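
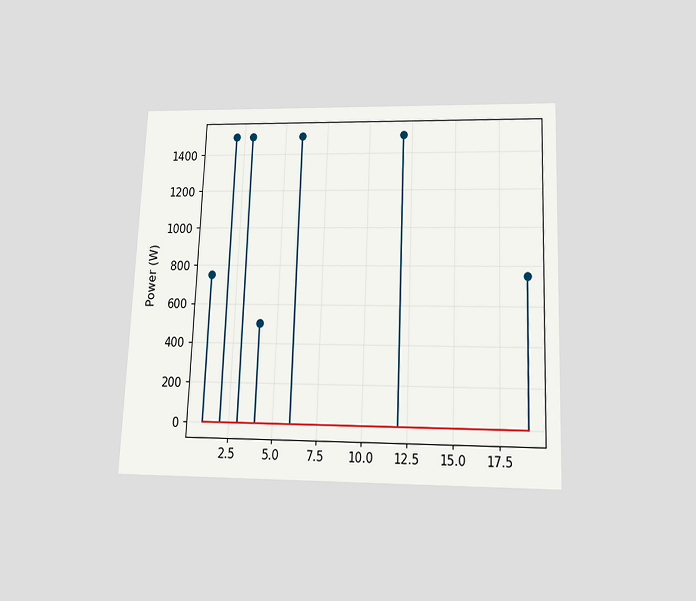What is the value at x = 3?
1500W

The chart is tilted about 2° clockwise and viewed slightly from below. The stem at x=3 reaches 1500W.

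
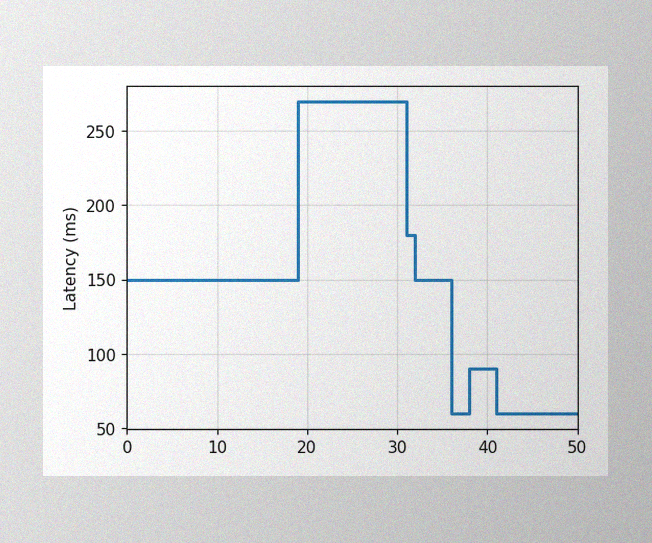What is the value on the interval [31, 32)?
The image has some photo noise and uneven lighting. On [31, 32) the step sits at 180ms.

180ms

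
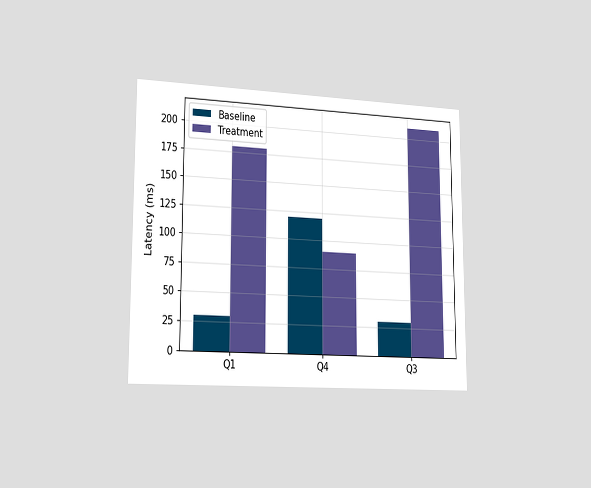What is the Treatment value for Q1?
The chart is viewed slightly from the left. The Treatment bar at Q1 reaches 180ms on the y-axis.

180ms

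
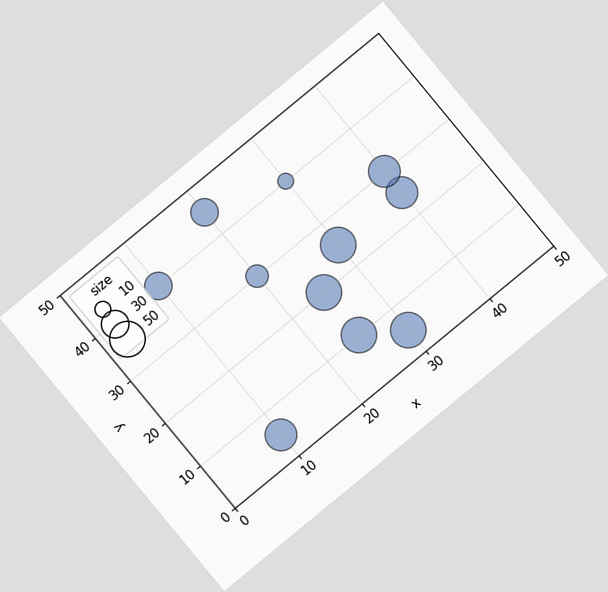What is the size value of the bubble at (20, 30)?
The chart is tilted about 39° counter-clockwise. Matching the bubble at (20, 30) against the size legend gives 20.

20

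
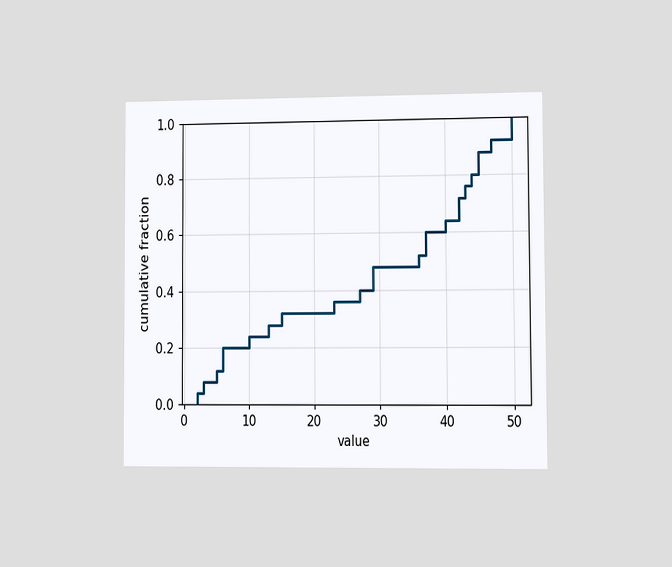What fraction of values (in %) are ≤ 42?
The chart is viewed at a slight angle. At x=42 the ECDF step is at 72%.

72%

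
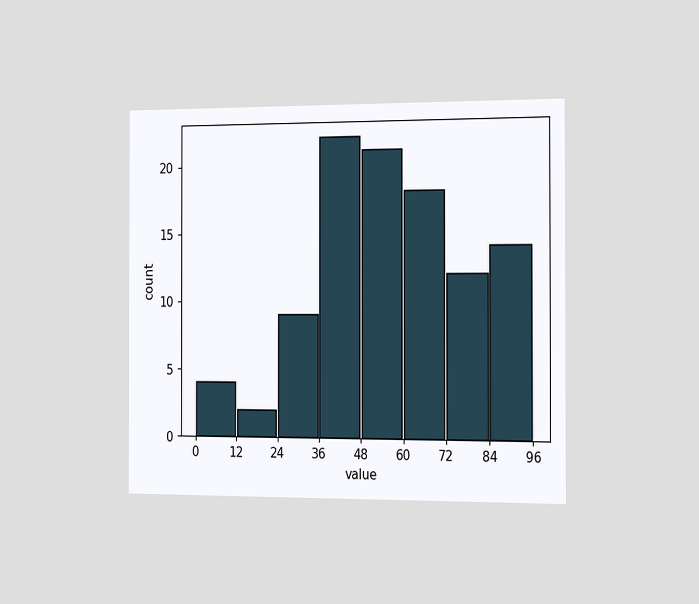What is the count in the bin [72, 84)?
The chart is viewed slightly from the right. The [72, 84) bin has height 12.

12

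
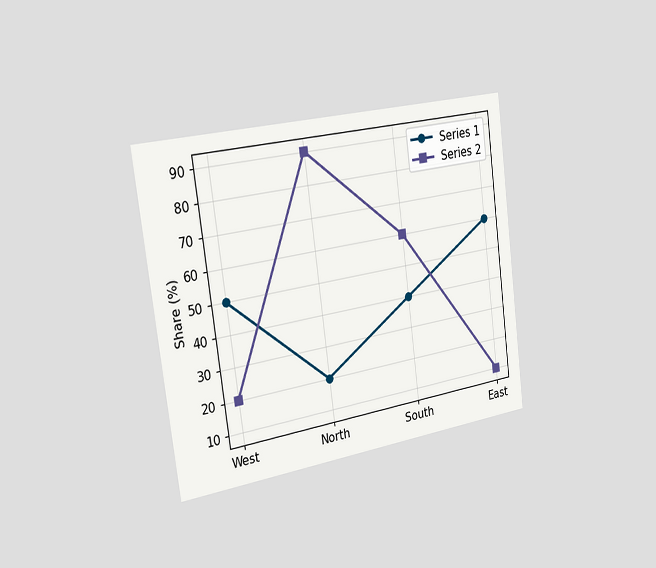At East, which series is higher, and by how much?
Series 1, by 50%

The chart is tilted about 8° counter-clockwise and viewed slightly from the left. At East, Series 1 sits above the other line by 50%.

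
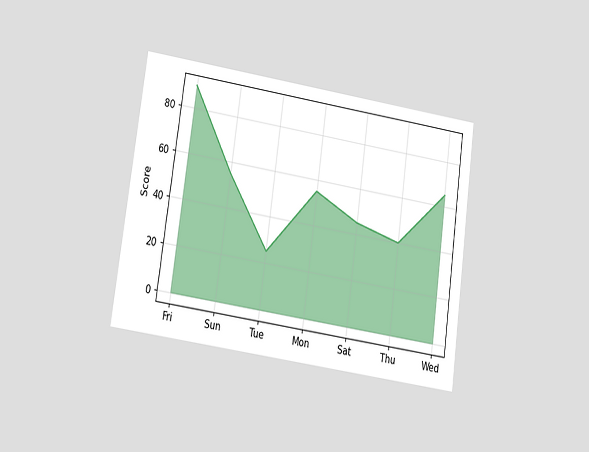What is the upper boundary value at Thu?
40

The chart is tilted about 8° clockwise and viewed at a slight angle. At Thu the upper boundary is at 40.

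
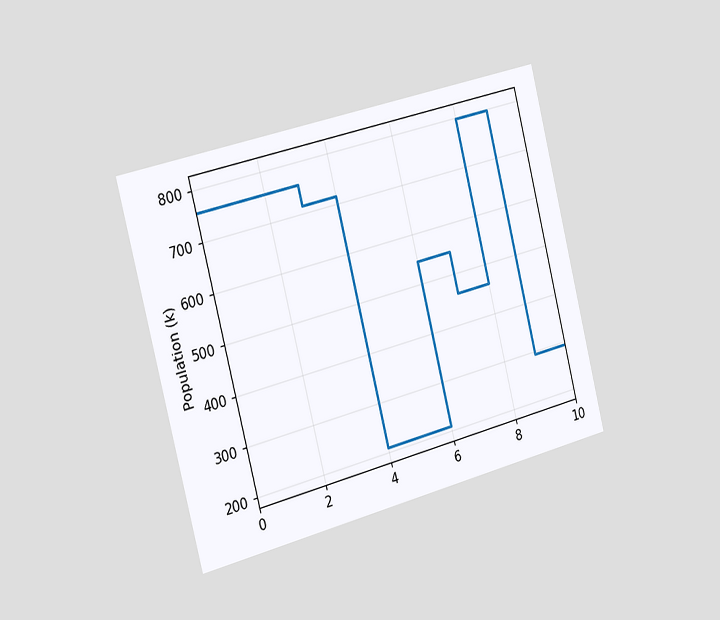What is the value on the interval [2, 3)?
The chart is tilted about 14° counter-clockwise and viewed slightly from the left. On [2, 3) the step sits at 756k.

756k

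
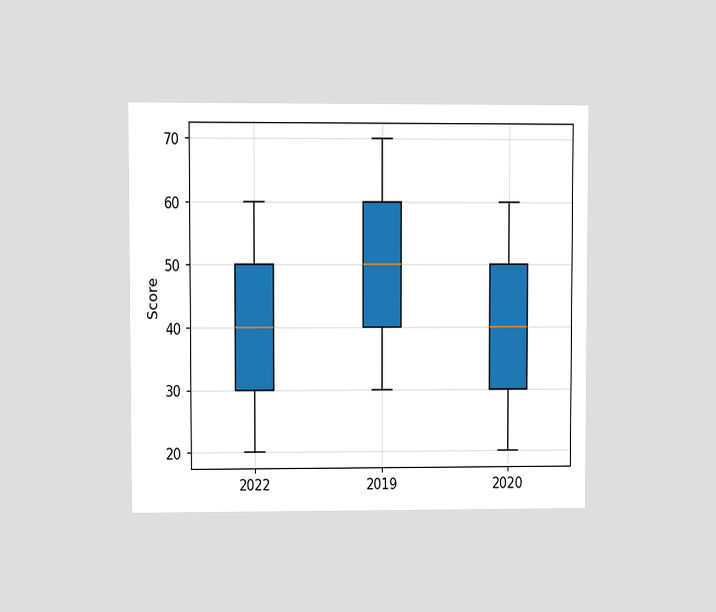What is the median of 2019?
50

The chart is viewed at a slight angle. The median line in the 2019 box sits at 50.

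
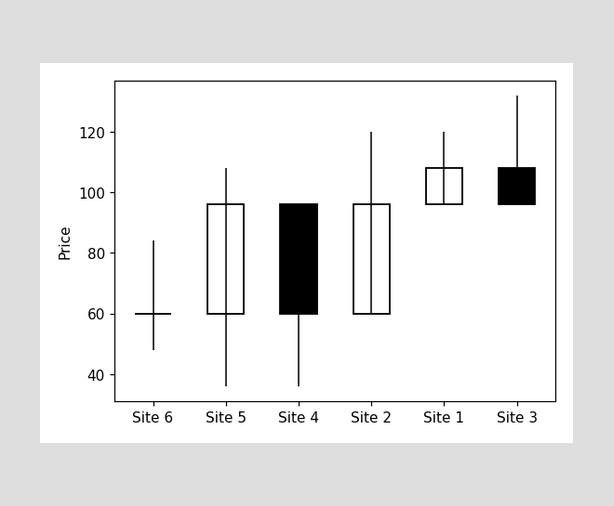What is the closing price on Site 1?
The Site 1 candle closes at 108.

108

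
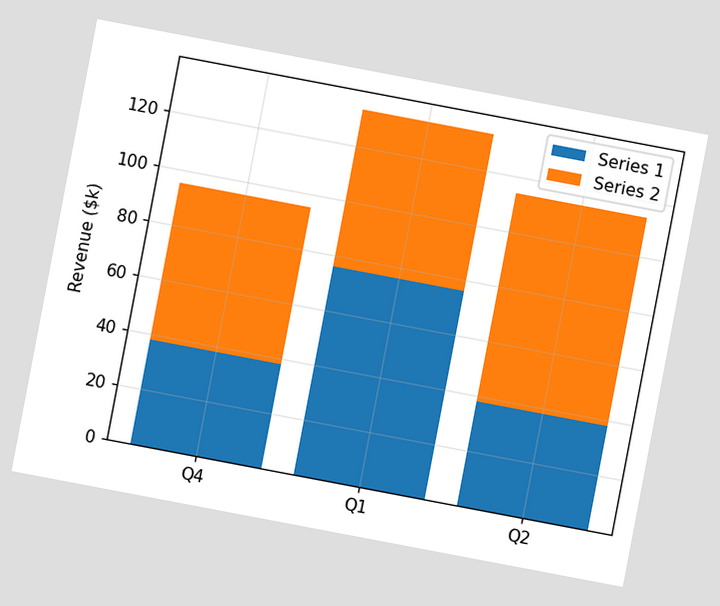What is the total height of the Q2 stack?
$114k

The chart is tilted about 11° clockwise. The Q2 stack's top reaches $114k on the y-axis.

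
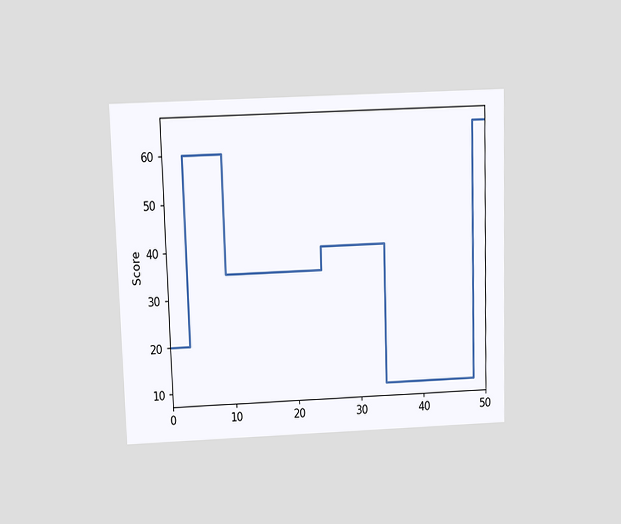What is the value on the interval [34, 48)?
The chart is viewed slightly from above. On [34, 48) the step sits at 10.

10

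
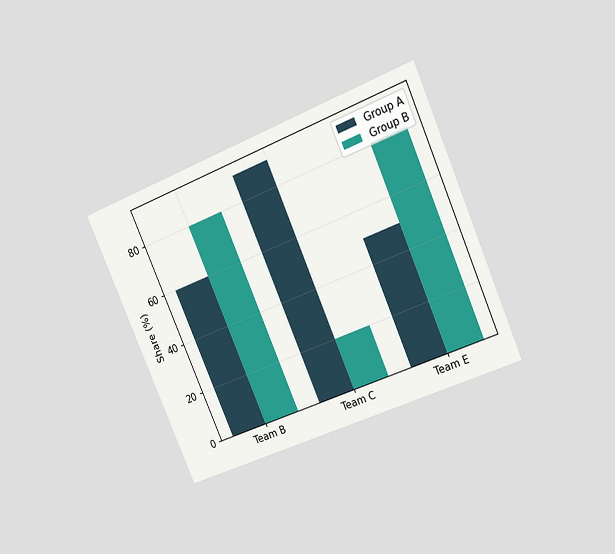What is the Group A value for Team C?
The chart is tilted about 24° counter-clockwise and viewed at a slight angle. The Group A bar at Team C reaches 90% on the y-axis.

90%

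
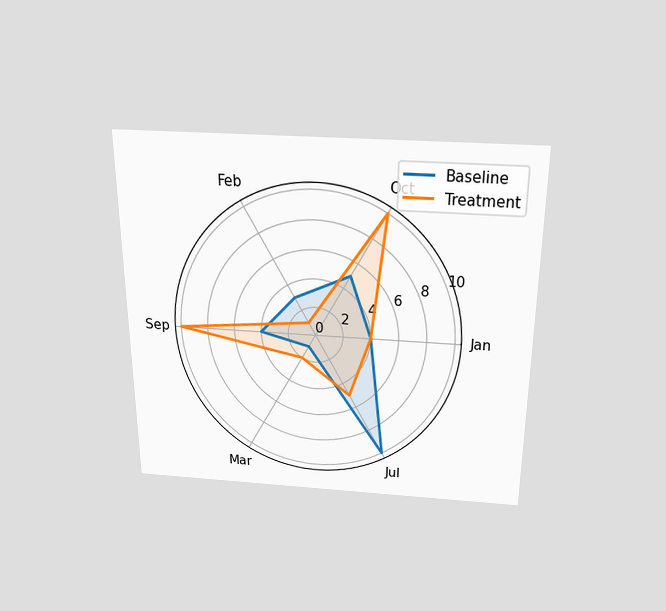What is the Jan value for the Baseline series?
4

The chart is viewed slightly from above. On the Jan axis, Baseline reaches 4.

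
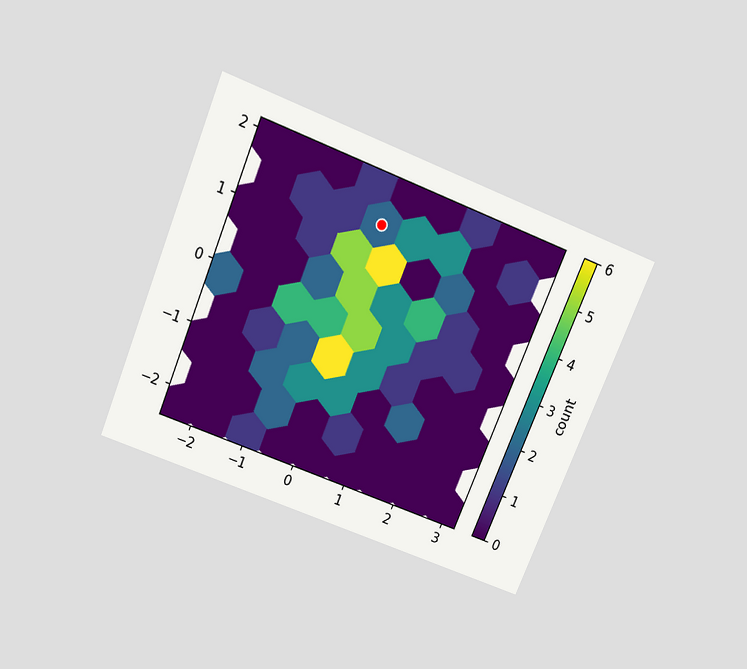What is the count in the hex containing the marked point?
The chart is tilted about 22° clockwise and viewed slightly from above. The marked hex reads 2 on the colorbar.

2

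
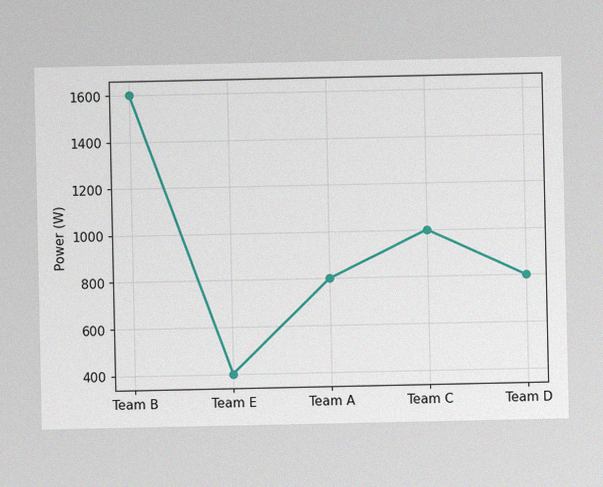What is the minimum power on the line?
The image has some photo noise and uneven lighting. The lowest point is at Team E, and reading across to the y-axis gives 400W.

400W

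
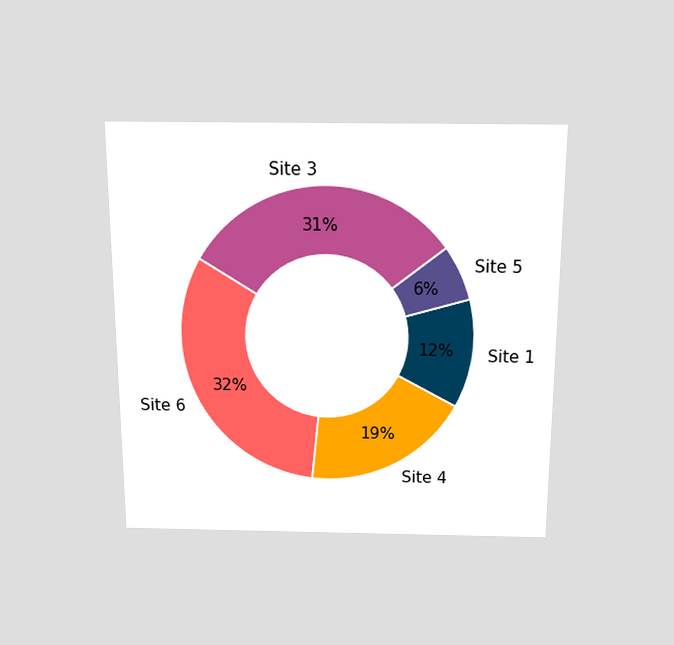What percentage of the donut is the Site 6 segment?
32%

The chart is viewed slightly from above. The Site 6 segment takes up 32% of the ring.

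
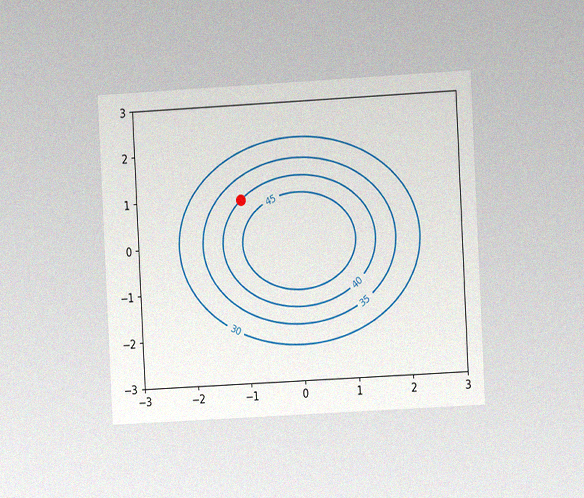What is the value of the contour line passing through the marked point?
The chart is tilted about 3° counter-clockwise and viewed at a slight angle, with some photo noise. The marked point sits on the contour labelled 40.

40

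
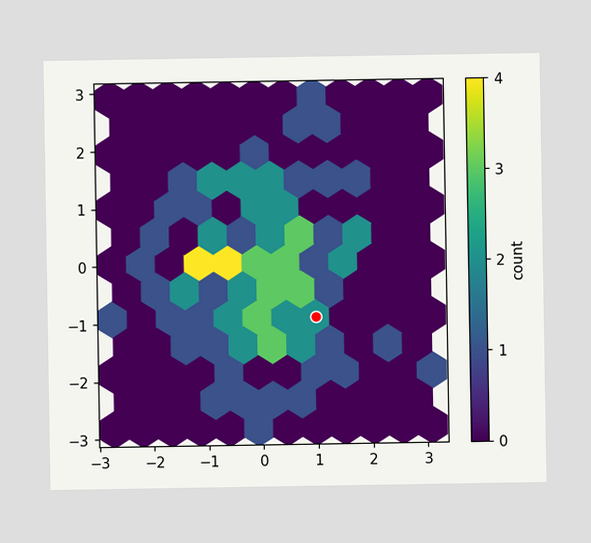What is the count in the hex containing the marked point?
2

The marked hex reads 2 on the colorbar.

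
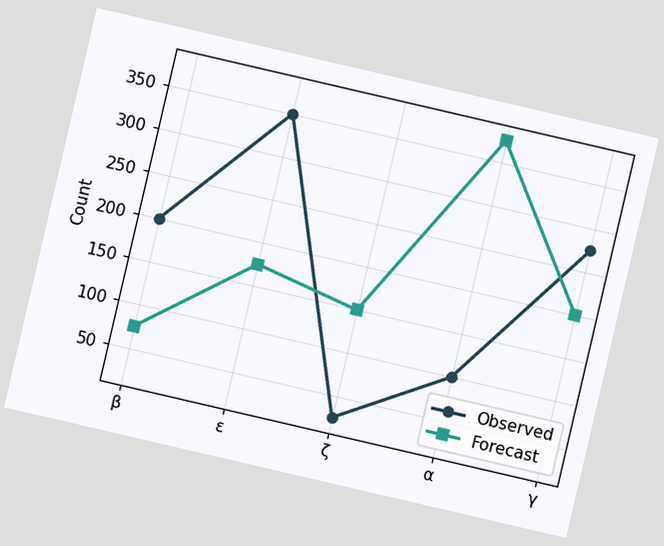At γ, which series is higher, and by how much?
Observed, by 75

The chart is tilted about 13° clockwise. At γ, Observed sits above the other line by 75.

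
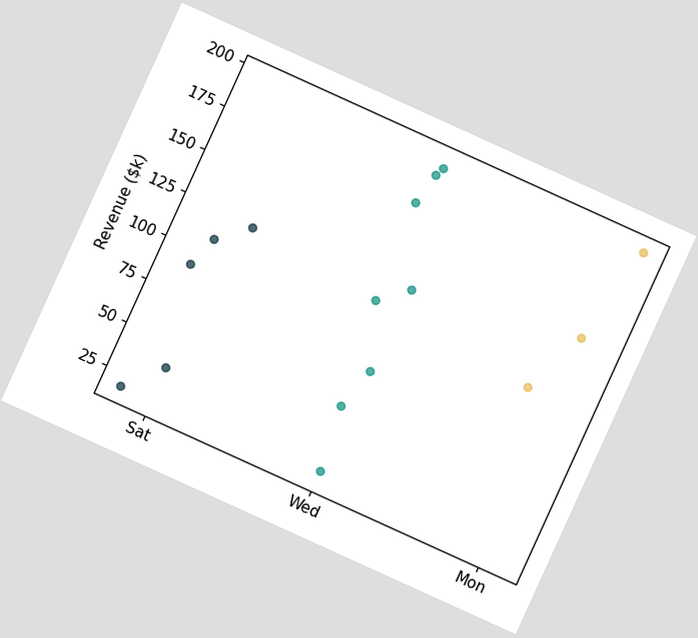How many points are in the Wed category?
8

The chart is tilted about 24° clockwise. Counting the markers in the Wed column gives 8.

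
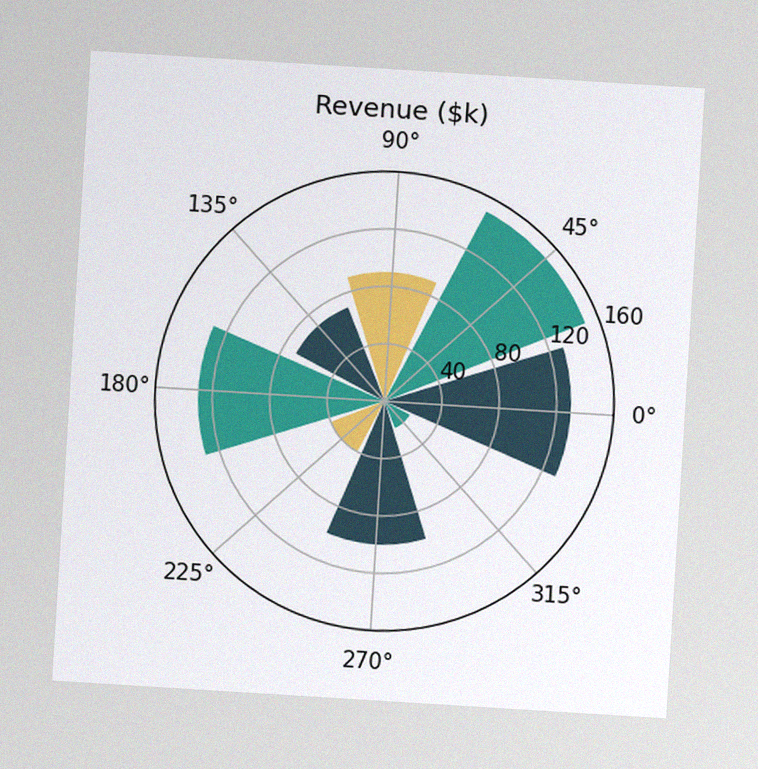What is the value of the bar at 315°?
The chart is tilted about 4° clockwise, with some photo noise. The bar at 315° reaches $20k on the radial axis.

$20k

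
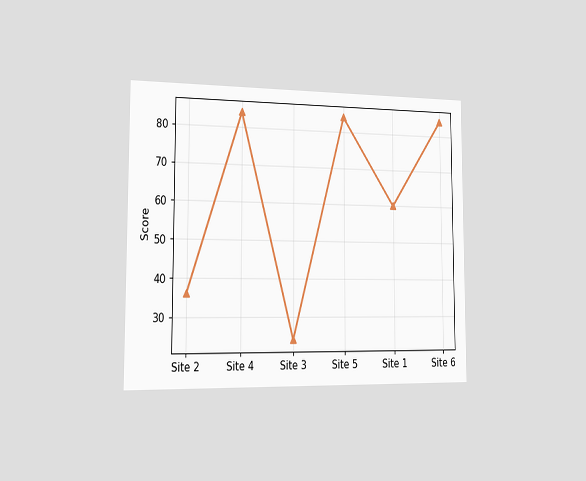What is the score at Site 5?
The chart is viewed slightly from the left. At Site 5, the line is at 84.

84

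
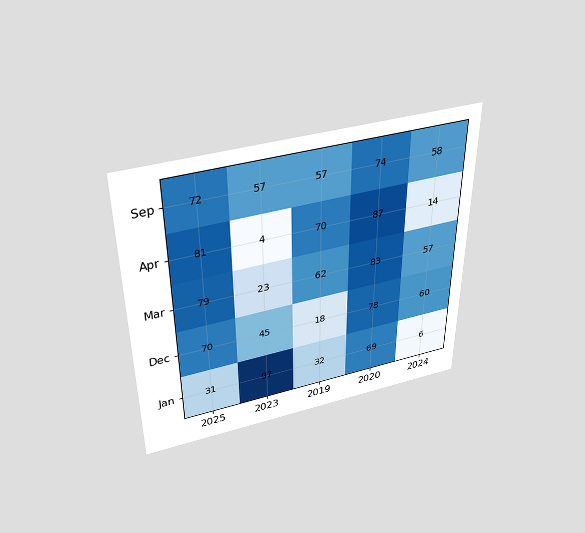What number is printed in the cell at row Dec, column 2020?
78

The chart is viewed slightly from above. The (Dec, 2020) cell reads 78.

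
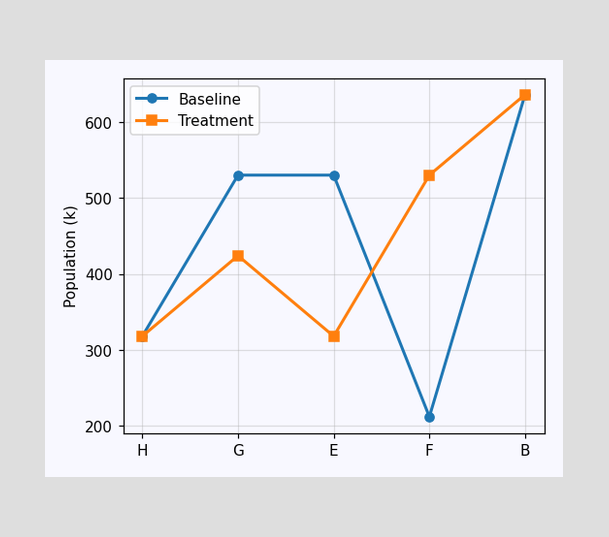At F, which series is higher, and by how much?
At F, Treatment sits above the other line by 318k.

Treatment, by 318k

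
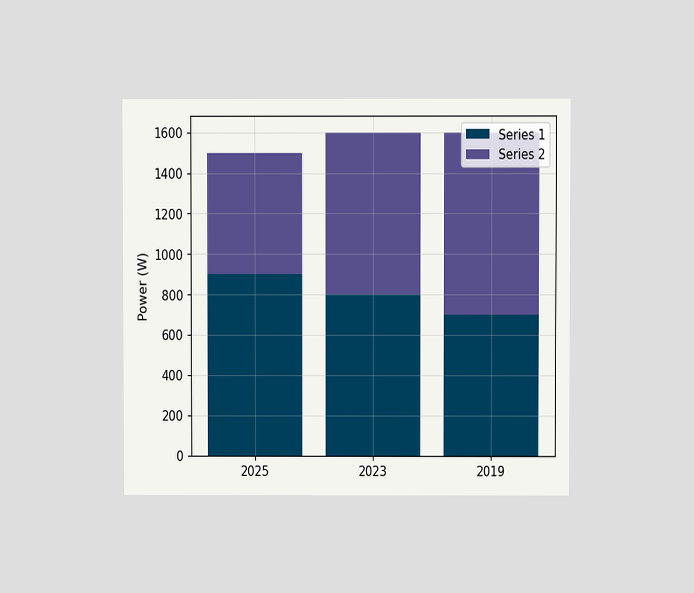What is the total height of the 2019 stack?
The chart is viewed at a slight angle. The 2019 stack's top reaches 1600W on the y-axis.

1600W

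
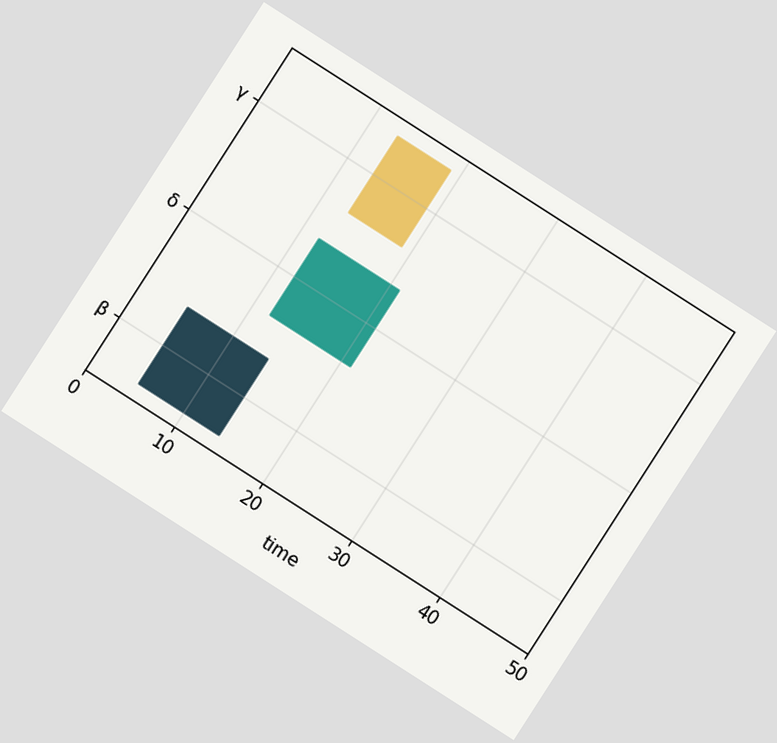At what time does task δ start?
12

The chart is tilted about 33° clockwise. The δ bar begins at t=12.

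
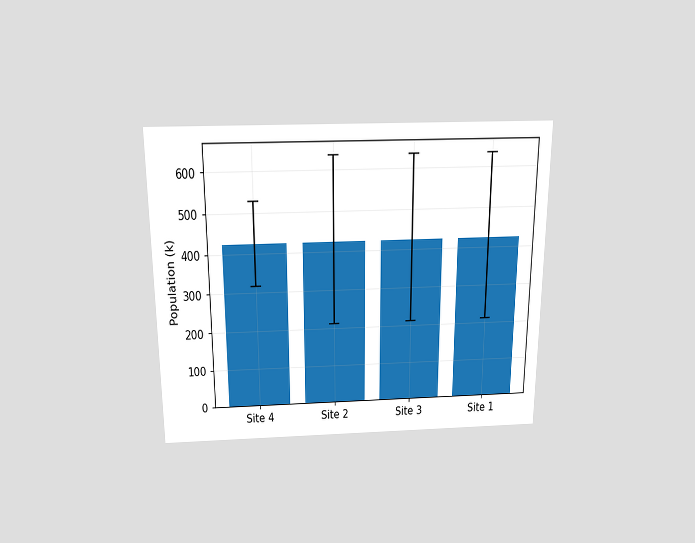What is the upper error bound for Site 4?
530k

The chart is viewed slightly from above. The Site 4 bar's upper whisker reaches 530k.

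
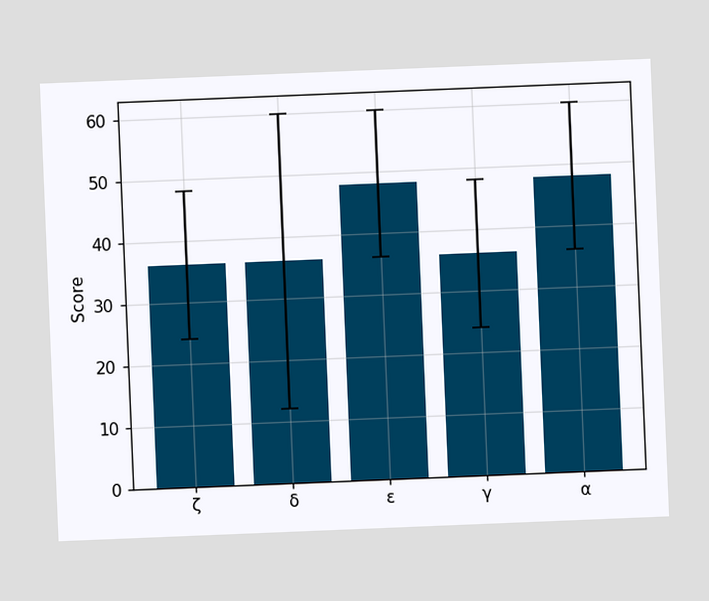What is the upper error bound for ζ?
The chart is tilted about 2° counter-clockwise. The ζ bar's upper whisker reaches 48.

48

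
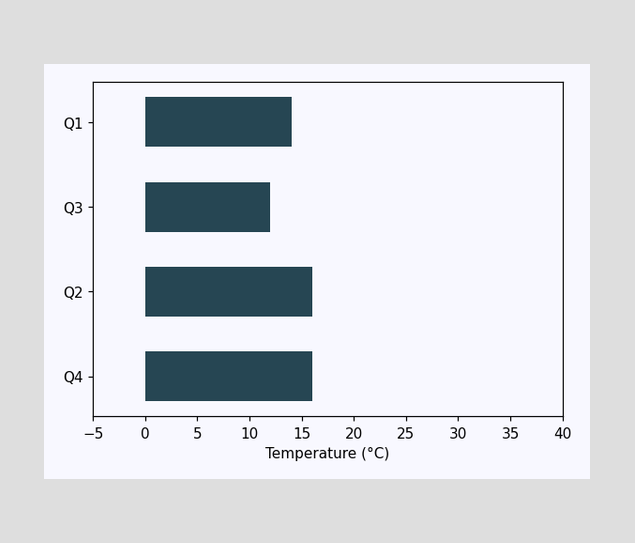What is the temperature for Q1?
Reading along the chart's x-axis, the Q1 bar reaches 14°C.

14°C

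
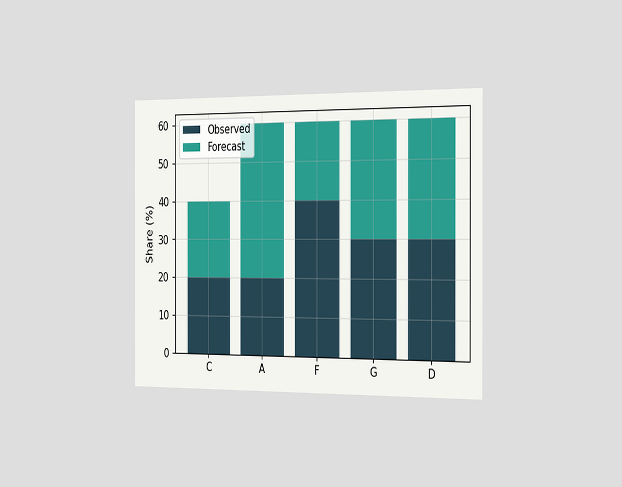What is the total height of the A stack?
60%

The chart is viewed slightly from the right. The A stack's top reaches 60% on the y-axis.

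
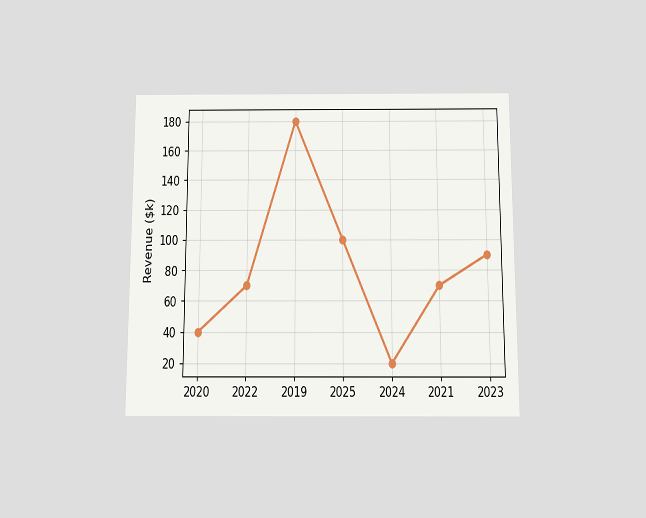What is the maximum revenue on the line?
The chart is viewed slightly from below. The highest point is at 2019, and reading across to the y-axis gives $180k.

$180k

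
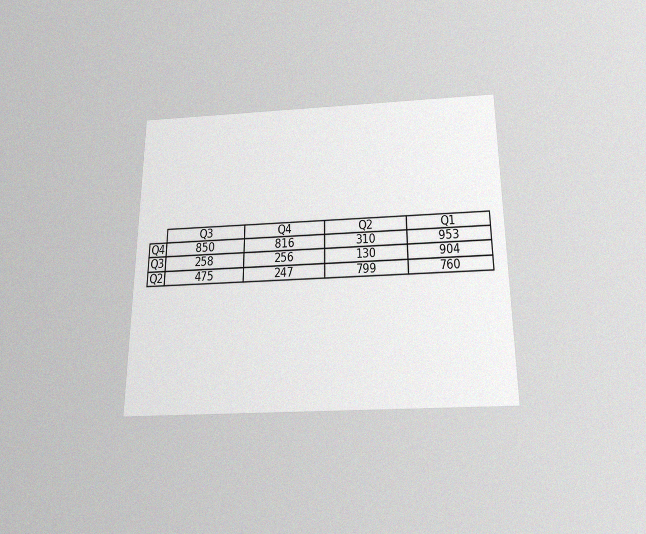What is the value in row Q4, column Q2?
The chart is viewed slightly from below, with some photo noise. The (Q4, Q2) cell reads 310.

310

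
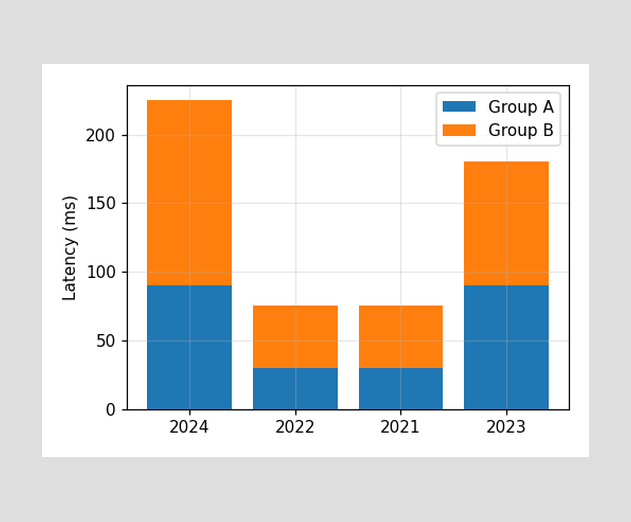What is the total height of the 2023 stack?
180ms

The 2023 stack's top reaches 180ms on the y-axis.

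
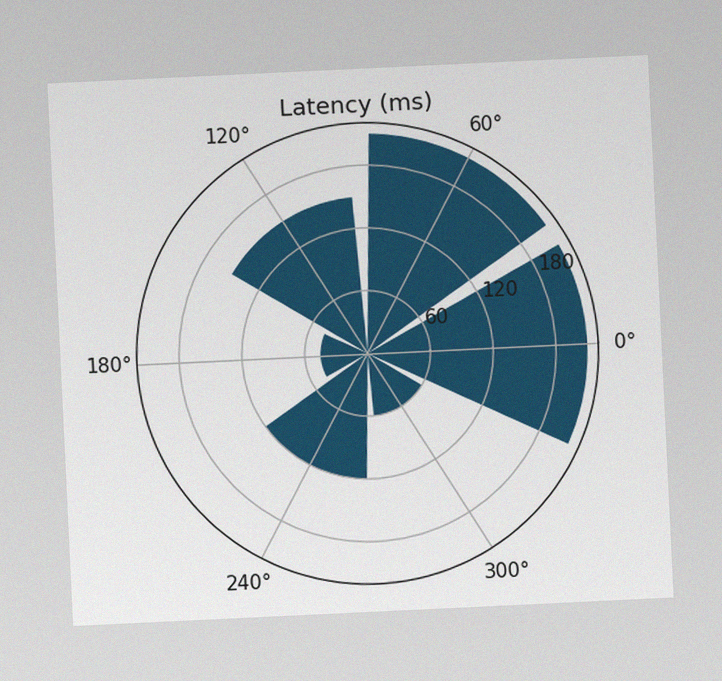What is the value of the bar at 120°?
150ms

The chart is tilted about 3° counter-clockwise, with some photo noise. The bar at 120° reaches 150ms on the radial axis.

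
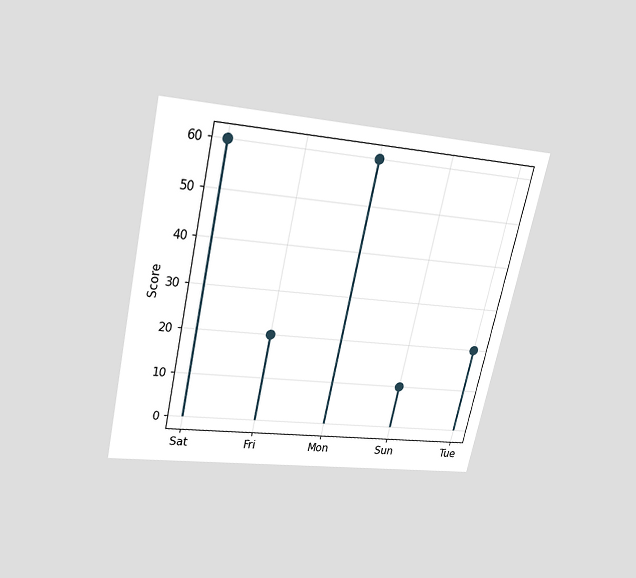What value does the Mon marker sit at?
60

The chart is tilted about 12° clockwise and viewed slightly from above. The Mon marker sits at 60.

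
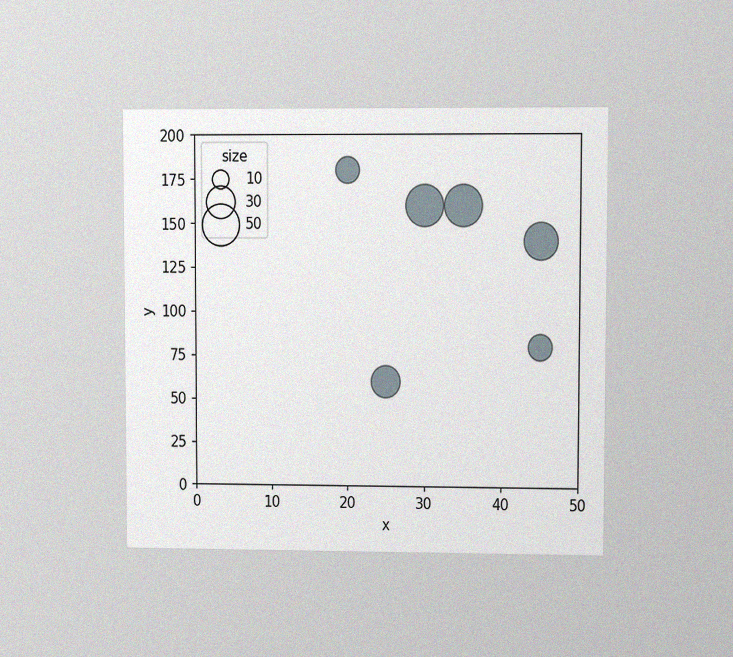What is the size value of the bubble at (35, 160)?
50

The chart is viewed at a slight angle, with some photo noise. Matching the bubble at (35, 160) against the size legend gives 50.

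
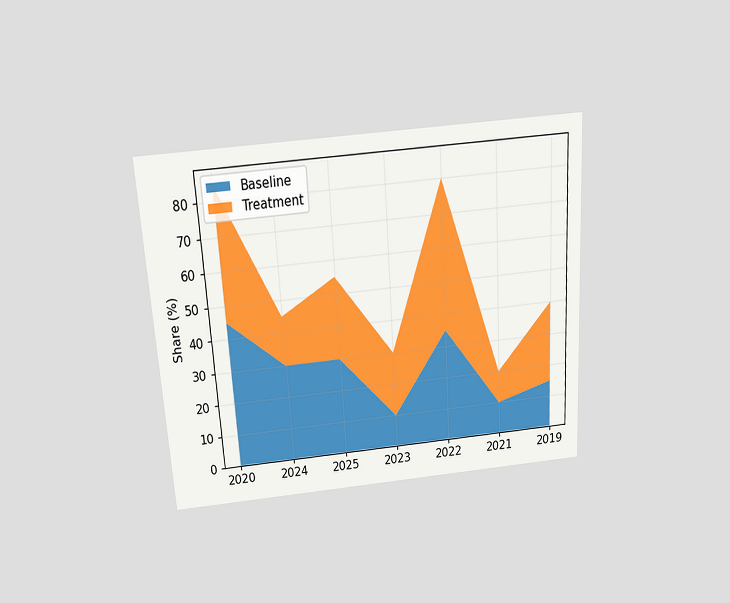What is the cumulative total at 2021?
20%

The chart is tilted about 4° counter-clockwise and viewed slightly from above. The stacked total at 2021 reaches 20%.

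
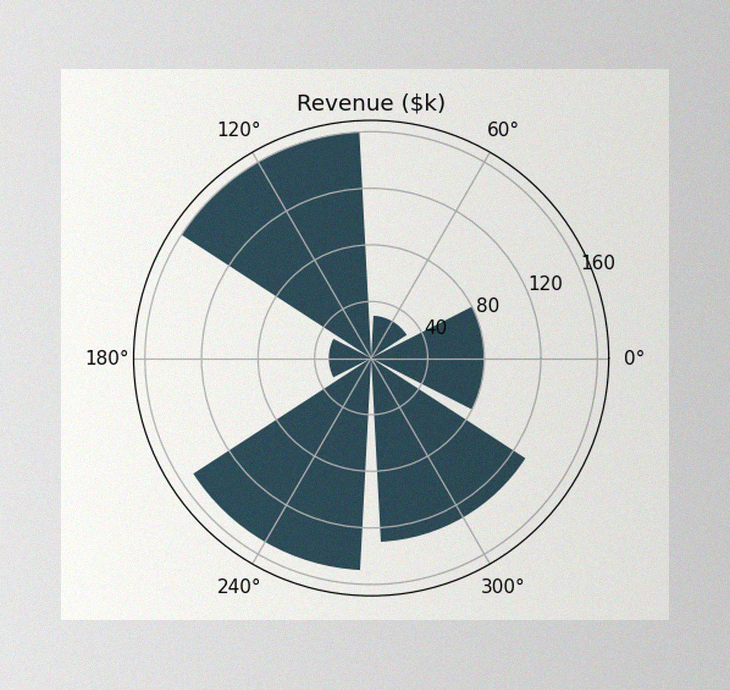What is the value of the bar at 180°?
$30k

The image has some photo noise and uneven lighting. The bar at 180° reaches $30k on the radial axis.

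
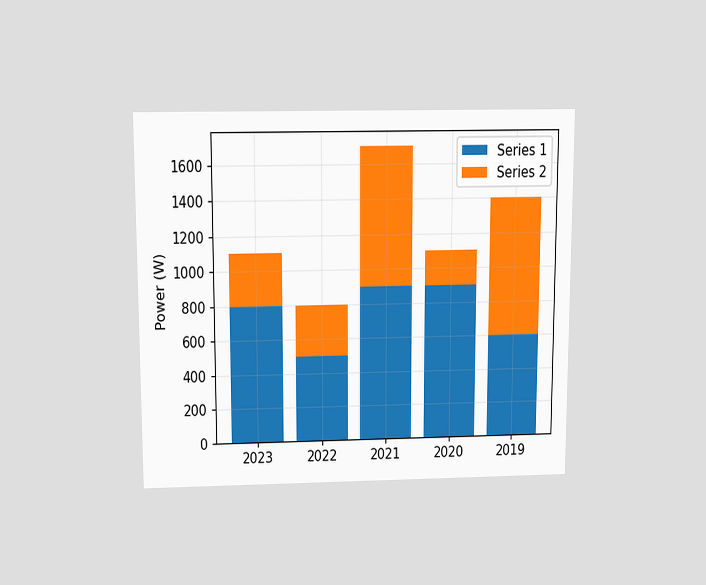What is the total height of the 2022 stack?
The chart is viewed slightly from above. The 2022 stack's top reaches 800W on the y-axis.

800W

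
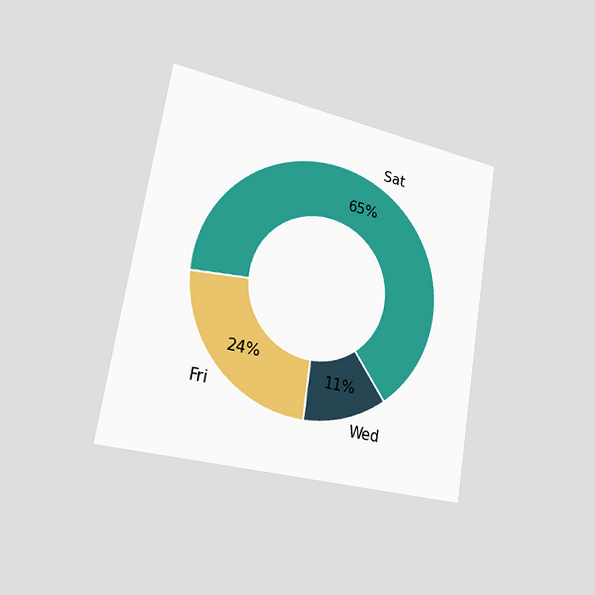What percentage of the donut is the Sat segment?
The chart is tilted about 9° clockwise and viewed slightly from the left. The Sat segment takes up 65% of the ring.

65%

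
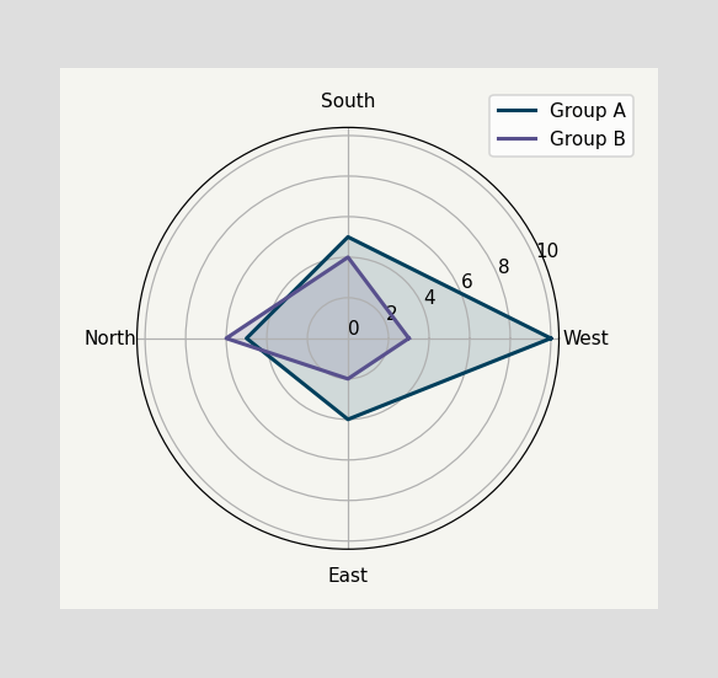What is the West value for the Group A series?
On the West axis, Group A reaches 10.

10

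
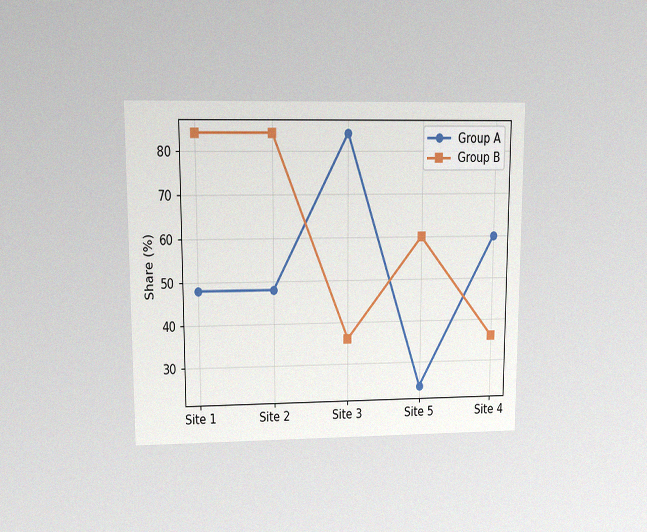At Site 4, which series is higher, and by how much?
The chart is viewed at a slight angle, with some photo noise. At Site 4, Group A sits above the other line by 24%.

Group A, by 24%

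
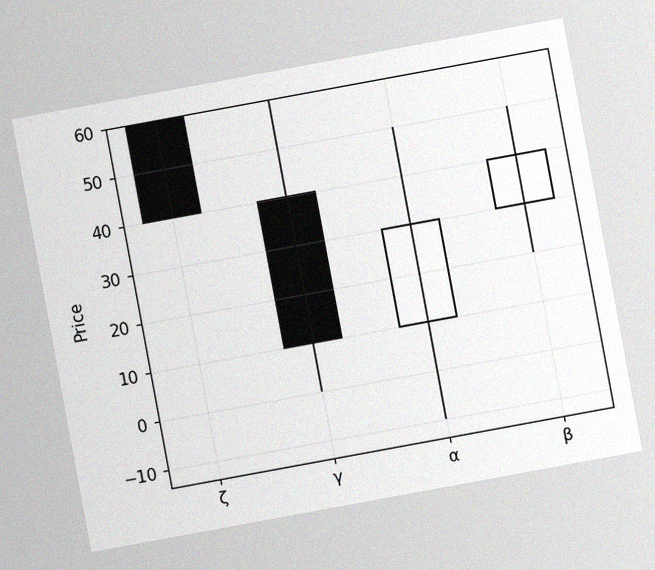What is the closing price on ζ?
The chart is tilted about 10° counter-clockwise, with some photo noise. The ζ candle closes at 40.

40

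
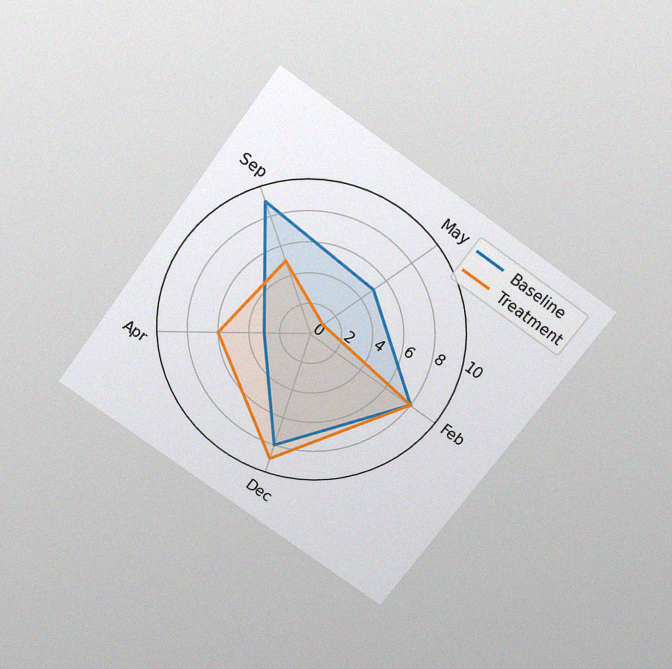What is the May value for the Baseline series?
5

The chart is tilted about 36° clockwise and viewed slightly from above, with some photo noise. On the May axis, Baseline reaches 5.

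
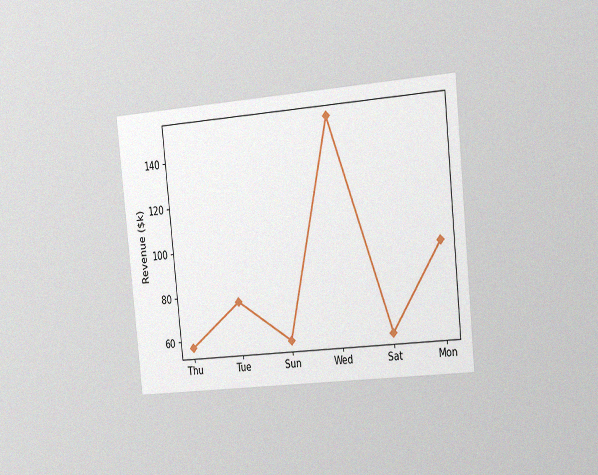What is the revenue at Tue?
$76k

The chart is tilted about 6° counter-clockwise and viewed slightly from the right, with some photo noise. At Tue, the line is at $76k.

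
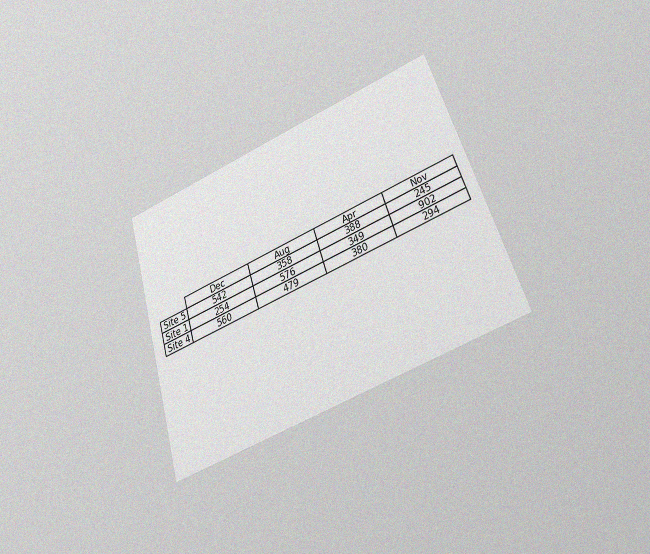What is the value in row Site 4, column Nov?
The chart is tilted about 18° counter-clockwise and viewed at a slight angle, with some photo noise. The (Site 4, Nov) cell reads 294.

294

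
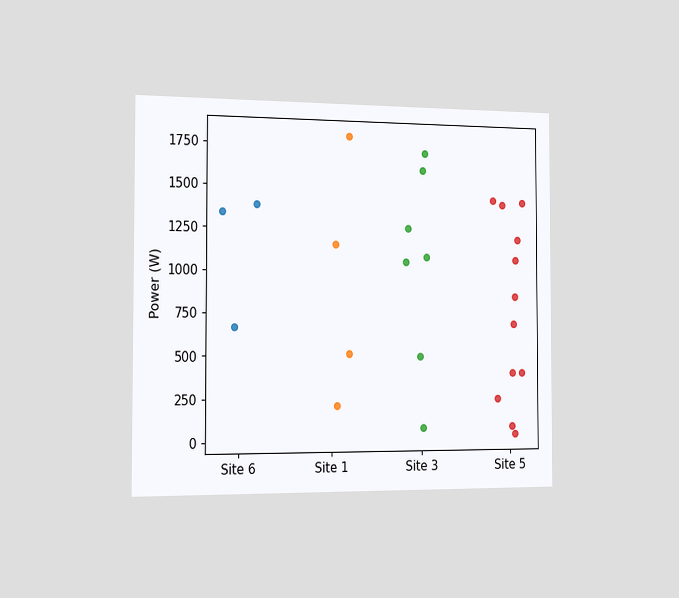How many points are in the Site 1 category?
4

The chart is viewed slightly from the left. Counting the markers in the Site 1 column gives 4.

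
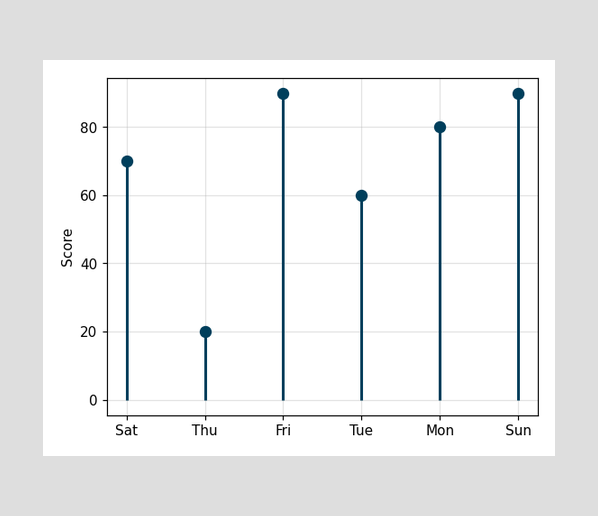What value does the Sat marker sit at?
The Sat marker sits at 70.

70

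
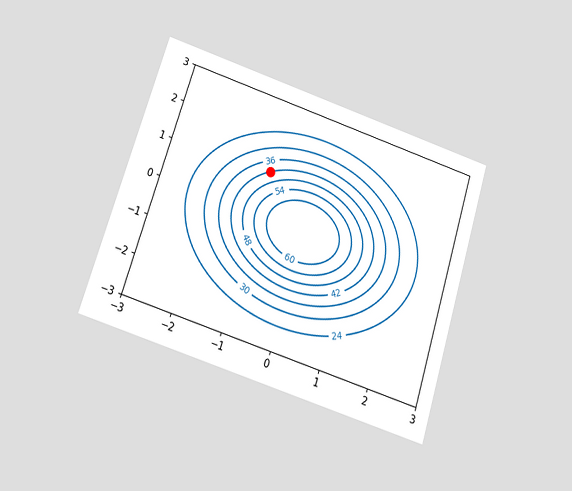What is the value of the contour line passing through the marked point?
42

The chart is tilted about 18° clockwise and viewed at a slight angle. The marked point sits on the contour labelled 42.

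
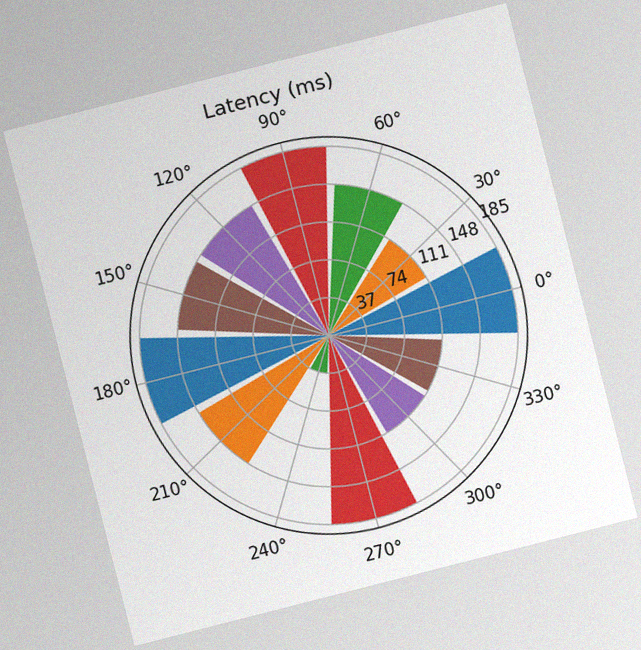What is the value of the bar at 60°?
148ms

The chart is tilted about 14° counter-clockwise, with some photo noise. The bar at 60° reaches 148ms on the radial axis.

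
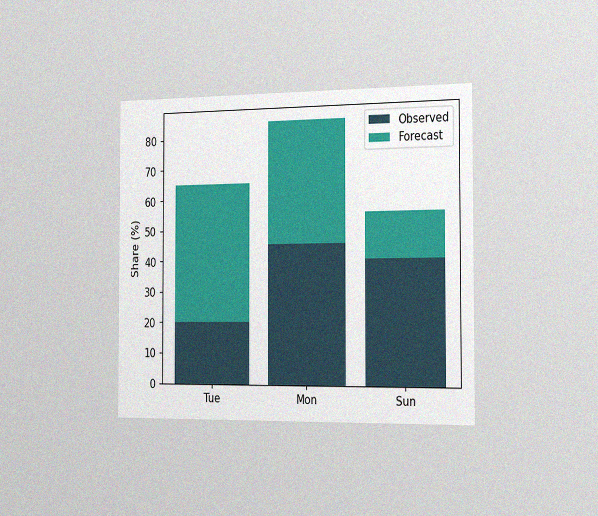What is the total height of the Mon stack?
85%

The chart is viewed slightly from the right, with some photo noise. The Mon stack's top reaches 85% on the y-axis.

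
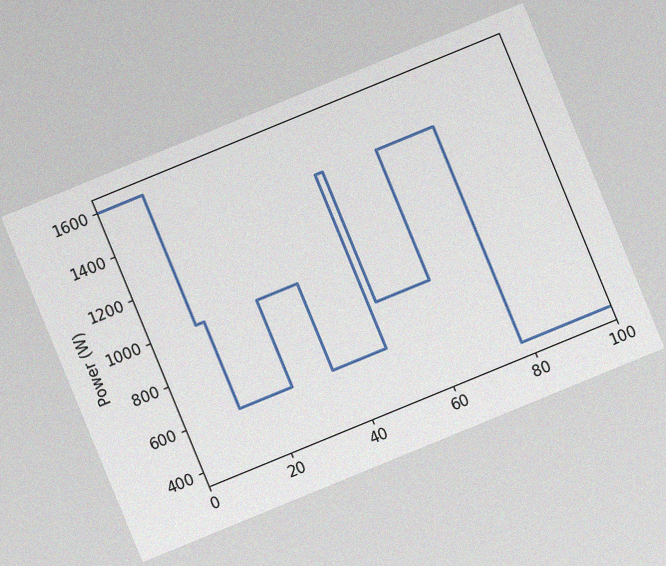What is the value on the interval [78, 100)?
The chart is tilted about 22° counter-clockwise, with some photo noise. On [78, 100) the step sits at 400W.

400W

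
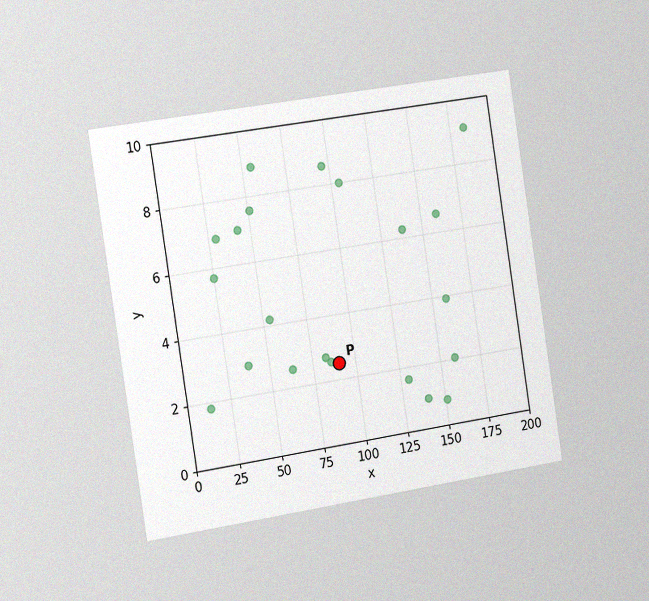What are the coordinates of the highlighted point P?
The chart is tilted about 9° counter-clockwise and viewed slightly from the left, with some photo noise. Following the gridlines from P to each axis, P sits at (90, 2.5).

(90, 2.5)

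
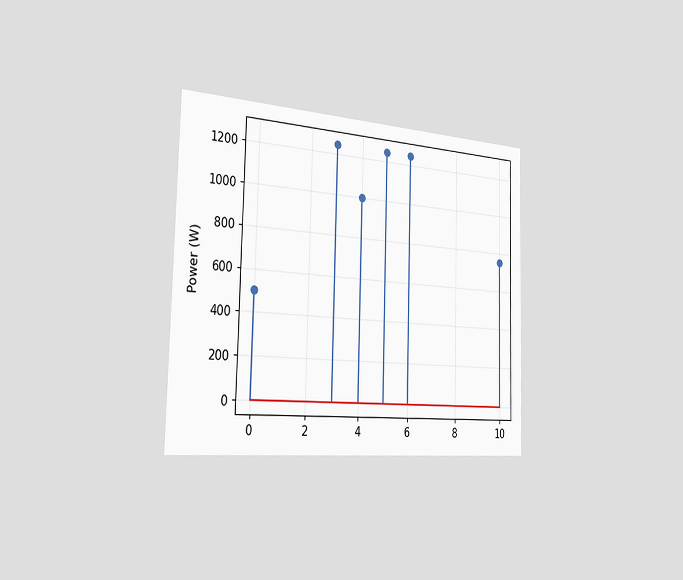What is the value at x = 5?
1250W

The chart is viewed slightly from the left. The stem at x=5 reaches 1250W.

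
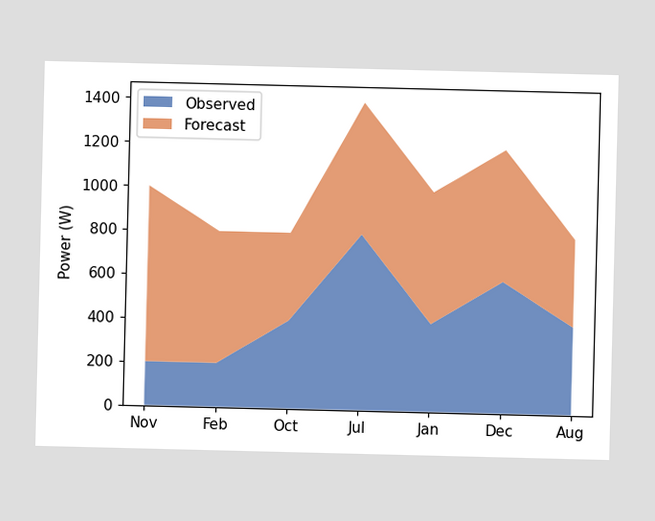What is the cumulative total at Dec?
The stacked total at Dec reaches 1200W.

1200W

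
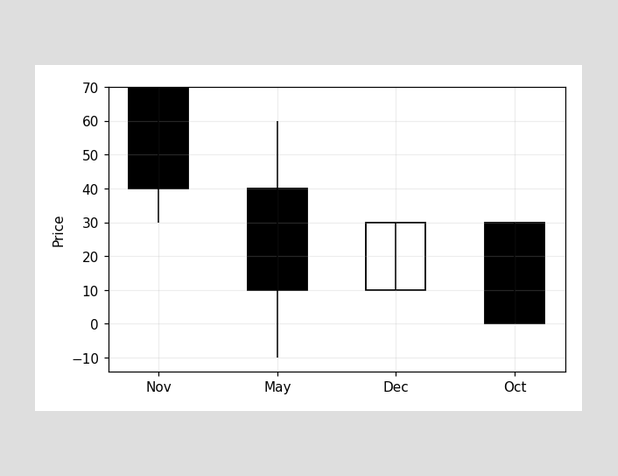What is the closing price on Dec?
30

The Dec candle closes at 30.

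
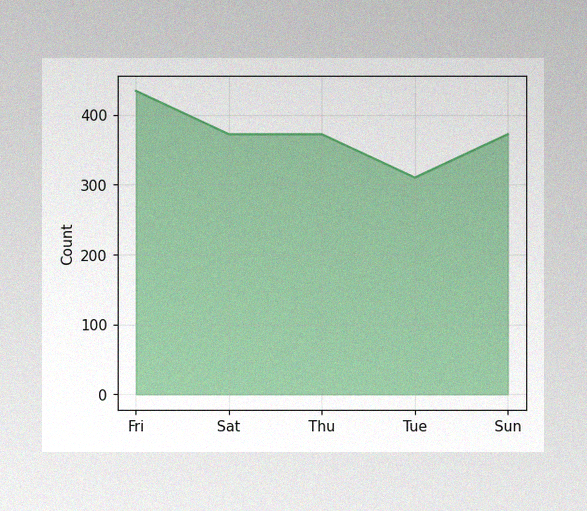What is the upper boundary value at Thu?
The image has some photo noise and uneven lighting. At Thu the upper boundary is at 372.

372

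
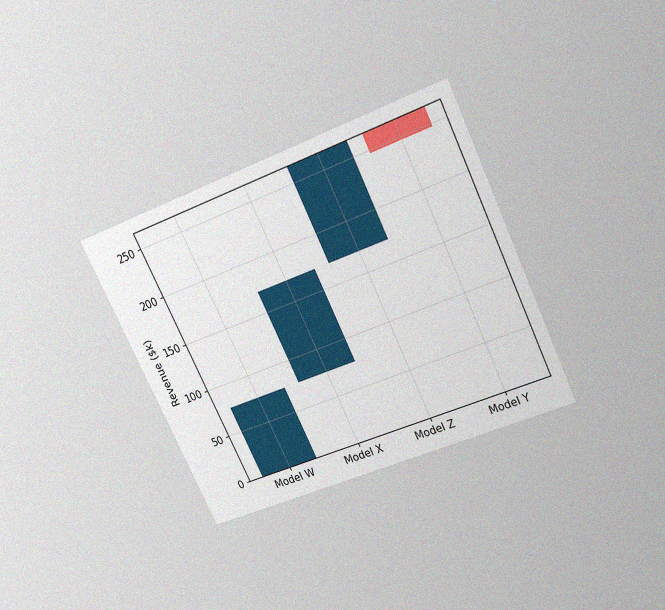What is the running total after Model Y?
The chart is tilted about 26° counter-clockwise and viewed slightly from above, with some photo noise. After Model Y the running total reaches $247k.

$247k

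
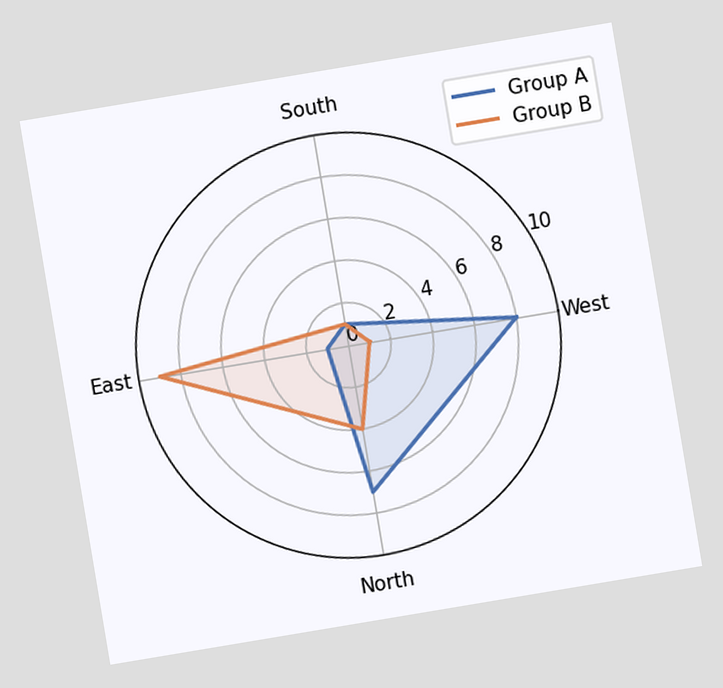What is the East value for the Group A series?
The chart is tilted about 9° counter-clockwise. On the East axis, Group A reaches 1.

1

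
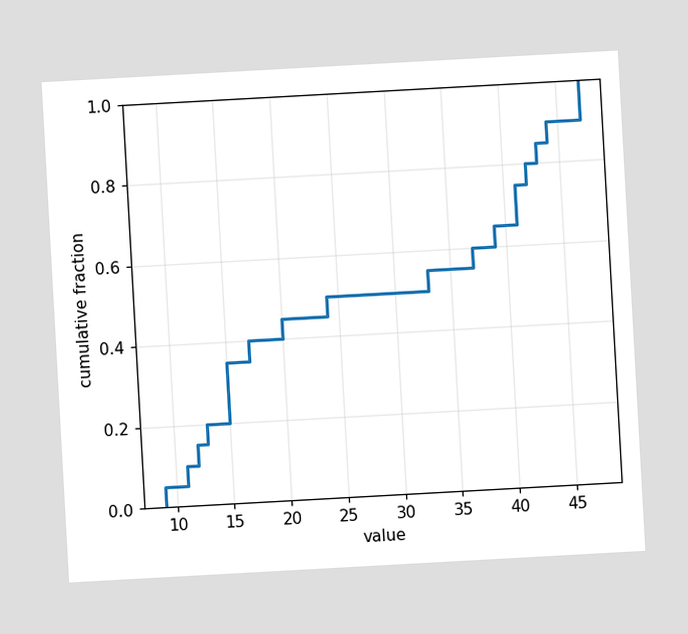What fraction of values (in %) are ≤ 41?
The chart is tilted about 3° counter-clockwise. At x=41 the ECDF step is at 75%.

75%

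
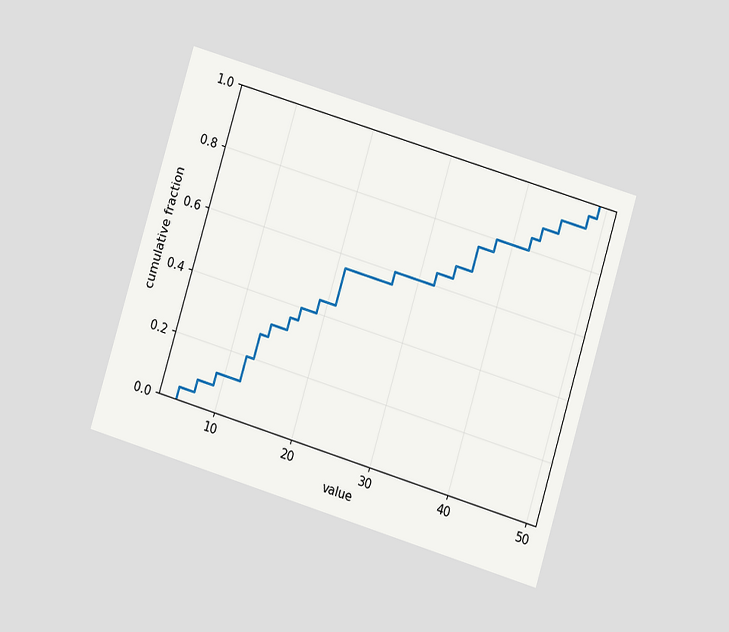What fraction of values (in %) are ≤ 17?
40%

The chart is tilted about 17° clockwise and viewed at a slight angle. At x=17 the ECDF step is at 40%.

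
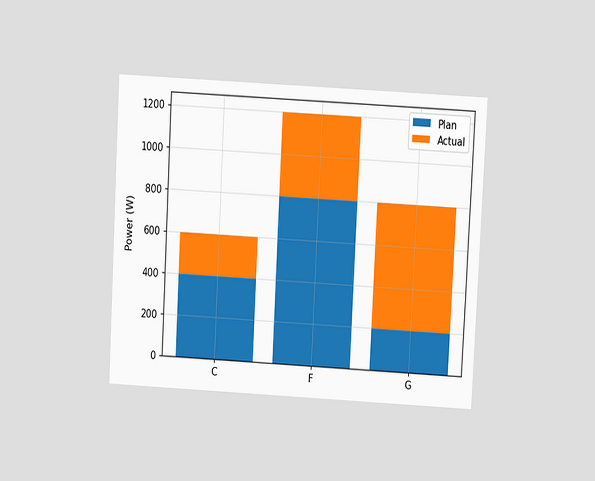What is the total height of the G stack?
800W

The chart is tilted about 3° clockwise and viewed at a slight angle. The G stack's top reaches 800W on the y-axis.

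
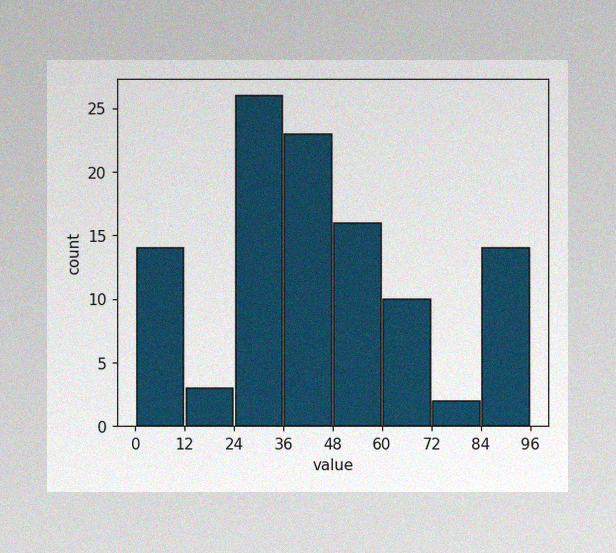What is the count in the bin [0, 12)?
The image has some photo noise and uneven lighting. The [0, 12) bin has height 14.

14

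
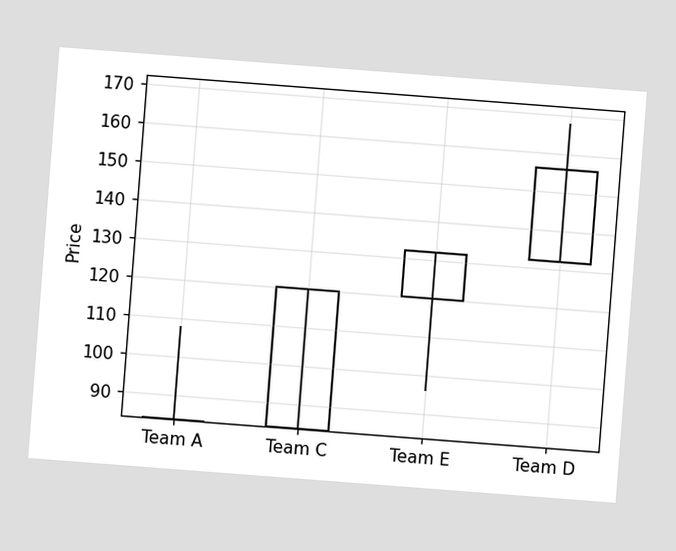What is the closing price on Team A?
The chart is tilted about 4° clockwise. The Team A candle closes at 84.

84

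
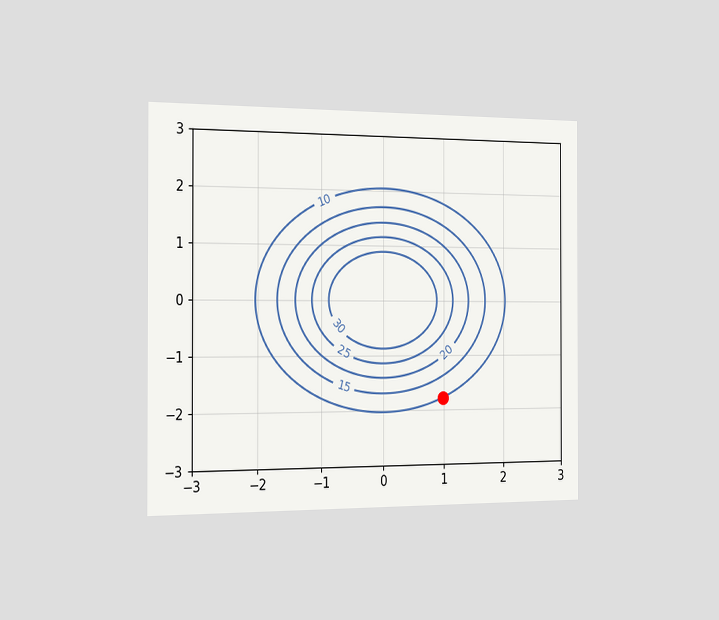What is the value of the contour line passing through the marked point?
The chart is viewed slightly from the left. The marked point sits on the contour labelled 10.

10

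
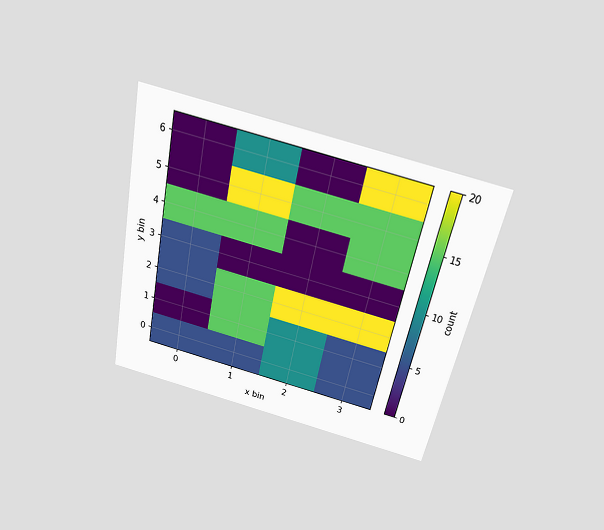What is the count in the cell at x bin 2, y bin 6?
0

The chart is tilted about 12° clockwise and viewed slightly from above. Matching the cell (2, 6) against the colorbar gives 0.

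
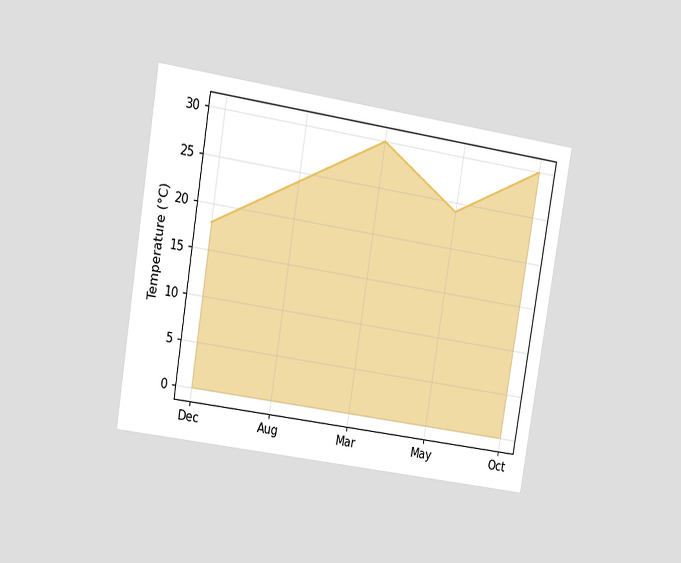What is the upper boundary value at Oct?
30°C

The chart is tilted about 9° clockwise and viewed at a slight angle. At Oct the upper boundary is at 30°C.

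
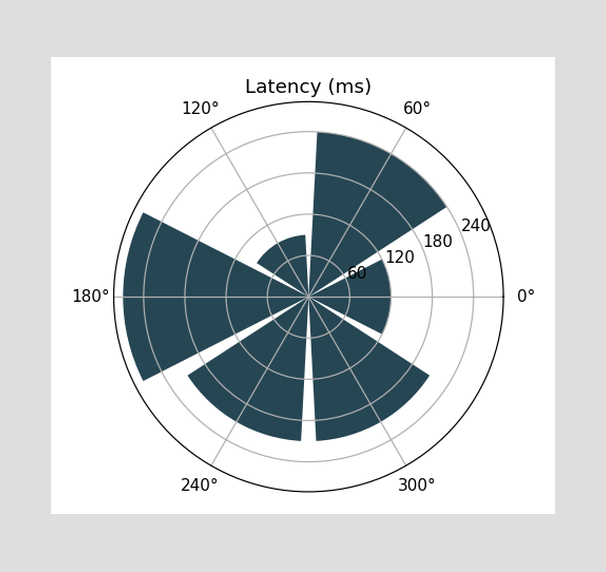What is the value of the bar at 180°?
The bar at 180° reaches 270ms on the radial axis.

270ms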